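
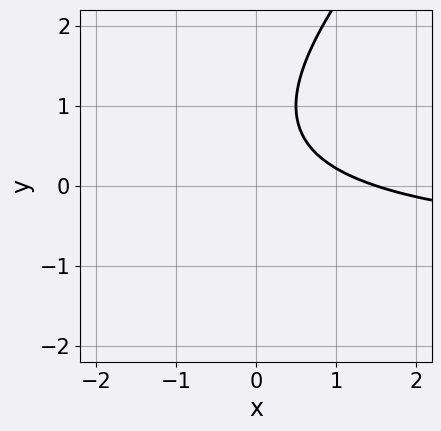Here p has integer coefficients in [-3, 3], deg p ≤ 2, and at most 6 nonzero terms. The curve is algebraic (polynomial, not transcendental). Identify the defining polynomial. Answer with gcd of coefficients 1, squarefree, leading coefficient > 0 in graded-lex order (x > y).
2*x*y - 2*y^2 + 2*x + 3*y - 3

1. deg p = 2. No degree-1 curve has this shape.
2. From the axis intercepts and sections: it misses every integer gridline on the y-axis.
3. The integer polynomial consistent with all of this is the stated p.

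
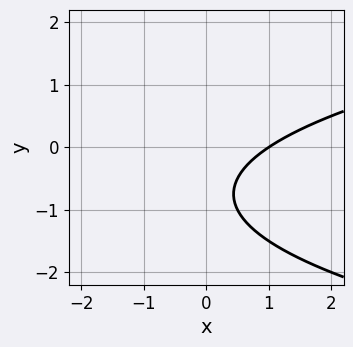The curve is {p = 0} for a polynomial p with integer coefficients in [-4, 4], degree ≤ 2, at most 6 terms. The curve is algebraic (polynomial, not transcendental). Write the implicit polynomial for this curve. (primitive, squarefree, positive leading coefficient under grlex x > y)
2*y^2 - 2*x + 3*y + 2

(a) Degree: the shape is more complex than any degree-1 curve, so deg p = 2.
(b) From the visible intercepts: one x-axis crossing is at x = 1; no y-intercept at any integer in the box.
(c) The integer polynomial consistent with all of this is the stated p.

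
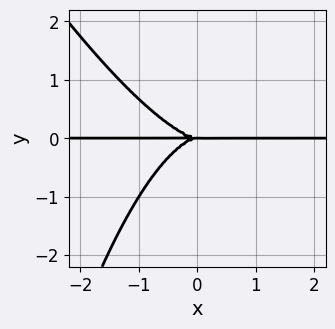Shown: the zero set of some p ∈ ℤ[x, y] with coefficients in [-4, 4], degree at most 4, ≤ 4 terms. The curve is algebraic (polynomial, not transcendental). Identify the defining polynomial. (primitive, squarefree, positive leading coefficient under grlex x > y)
2*x^3*y + x^2*y^2 + 3*y^3

(a) deg p = 4. The shape is more complex than any degree-3 curve.
(b) Observable constraints: it meets the y-axis at y = 0 (among the integer gridlines); the visible x-axis segment lies entirely on the curve.
(c) Assembling these constraints gives the stated polynomial.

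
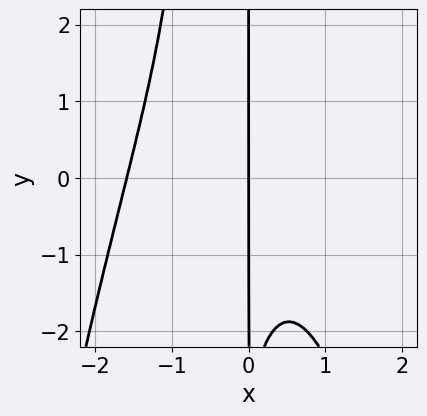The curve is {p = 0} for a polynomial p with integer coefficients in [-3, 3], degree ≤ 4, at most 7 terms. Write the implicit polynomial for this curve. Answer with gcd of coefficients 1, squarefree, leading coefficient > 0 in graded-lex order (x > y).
(a) The degree is 4 — a generic line meets the curve in up to 4 points.
(b) From the visible intercepts: the visible y-axis segment lies entirely on the curve; it meets the x-axis at x = 0 (among the integer gridlines).
(c) Putting this together gives p.

2*x^4 + 2*x^3 + 2*x^2*y + x*y + 3*x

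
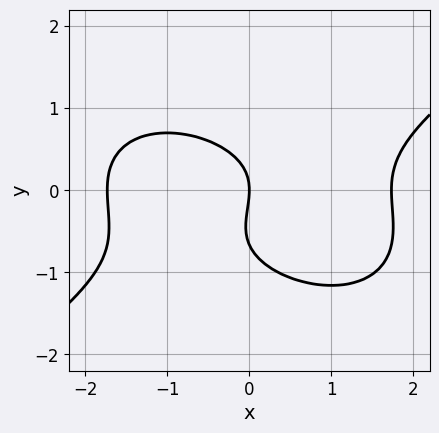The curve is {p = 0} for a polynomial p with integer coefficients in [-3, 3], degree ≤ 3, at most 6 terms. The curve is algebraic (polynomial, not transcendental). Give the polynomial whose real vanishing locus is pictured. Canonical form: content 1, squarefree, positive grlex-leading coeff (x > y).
x^3 - 3*y^3 - 2*y^2 - 3*x

1. The degree is 3 — the shape is more complex than any degree-2 curve.
2. From the visible intercepts: it meets the y-axis at y = 0 (among the integer gridlines); it crosses the x-axis at the gridline x = 0.
3. Together with the visible shape, these determine p as stated.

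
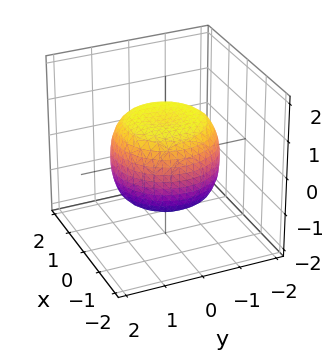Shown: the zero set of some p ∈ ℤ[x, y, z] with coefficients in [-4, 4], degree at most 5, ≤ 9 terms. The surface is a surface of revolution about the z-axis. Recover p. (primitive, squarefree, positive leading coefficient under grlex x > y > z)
2*x^4 + 4*x^2*y^2 + 2*y^4 - 2*x^2 - 2*y^2 + 3*z^2 - 3

(a) deg p = 4. A generic line meets the surface in up to 4 points.
(b) By symmetry, every cross-section ⟂ z is a circle, so x, y appear only via x² + y².
(c) Checking where it meets the axes: a circular section at z = 1 has radius exactly 1; the z-axis gridline crossings are at z ∈ {-1, 1}.
(d) Together with the visible shape, these determine p as stated.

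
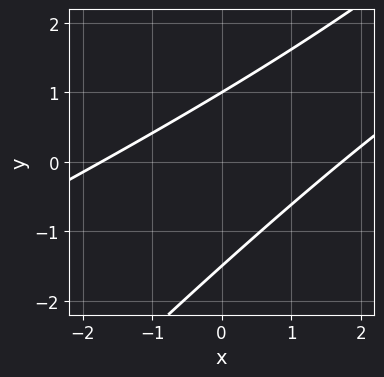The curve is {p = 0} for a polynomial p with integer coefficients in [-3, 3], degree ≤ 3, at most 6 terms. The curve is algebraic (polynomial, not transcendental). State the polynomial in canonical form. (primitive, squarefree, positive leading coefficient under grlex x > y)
x^2 - 3*x*y + 2*y^2 + y - 3

deg p = 2.
Checking where it meets the axes: it crosses the y-axis at the gridline y = 1.
Together with the visible shape, these determine p as stated.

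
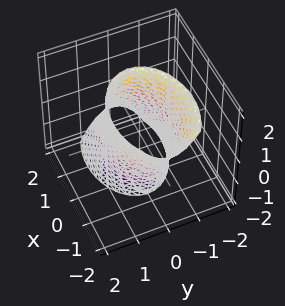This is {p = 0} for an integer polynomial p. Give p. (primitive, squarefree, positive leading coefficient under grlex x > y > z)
x^2 + x*z + 2*y^2 - 2

First, the degree is 2 — the shape is more complex than any degree-1 surface.
Next, checking where it meets the axes: it misses every integer gridline on the z-axis; among the integer gridlines, it crosses the y-axis at y ∈ {-1, 1}.
Finally, matching integer coefficients to the picture gives p.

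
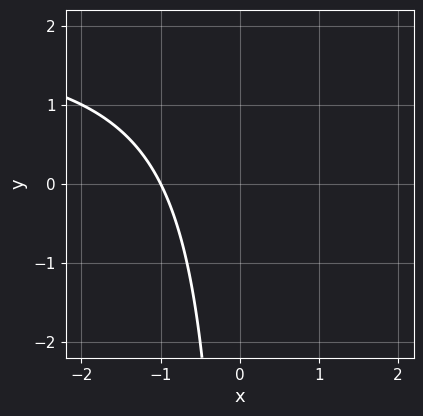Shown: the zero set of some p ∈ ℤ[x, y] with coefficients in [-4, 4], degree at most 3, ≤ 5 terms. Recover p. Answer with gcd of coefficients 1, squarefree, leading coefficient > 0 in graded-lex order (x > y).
x*y - 2*x - 2

(a) The degree is 2 — the shape is more complex than any degree-1 curve.
(b) Reading off the gridlines: it meets the x-axis at x = -1 (among the integer gridlines); the curve avoids every integer y-axis point in the box.
(c) Solving for integer coefficients yields p as stated.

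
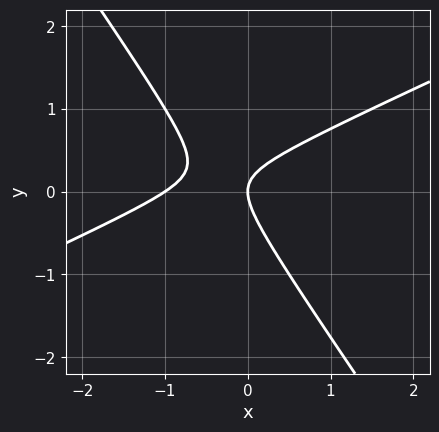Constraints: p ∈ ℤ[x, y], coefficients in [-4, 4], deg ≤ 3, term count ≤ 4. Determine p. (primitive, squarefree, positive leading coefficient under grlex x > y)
First, the degree is 2 — the shape is more complex than any degree-1 curve.
Next, from the visible intercepts: the x-axis gridline crossings are at x ∈ {-1, 0}; it meets the y-axis at y = 0 (among the integer gridlines).
Finally, these observations pin down the coefficients.

2*x^2 - 3*x*y - 3*y^2 + 2*x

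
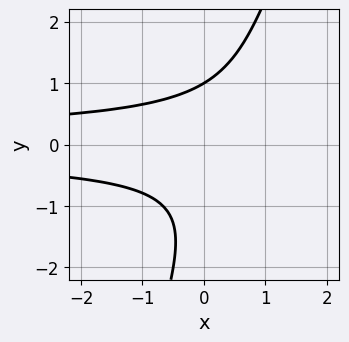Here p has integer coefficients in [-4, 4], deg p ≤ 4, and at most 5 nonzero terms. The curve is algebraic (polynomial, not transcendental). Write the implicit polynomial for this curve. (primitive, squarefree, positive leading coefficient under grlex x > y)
3*x*y^2 - y^3 - y^2 + 2

1. deg p = 3.
2. From the axis intercepts and sections: one y-axis crossing is at y = 1; it misses every integer gridline on the x-axis.
3. Matching integer coefficients to the picture gives p.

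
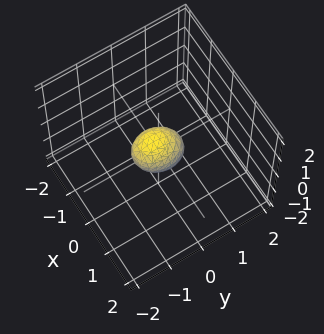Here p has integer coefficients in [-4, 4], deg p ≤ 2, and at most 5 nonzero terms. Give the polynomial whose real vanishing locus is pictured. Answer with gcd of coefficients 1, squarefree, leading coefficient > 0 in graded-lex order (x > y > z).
3*x^2 + 2*y^2 + y*z + 2*z^2 - 1

First, deg p = 2.
Finally, solving for integer coefficients yields p as stated.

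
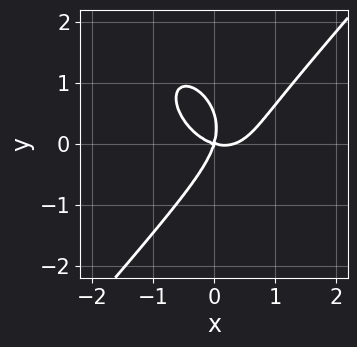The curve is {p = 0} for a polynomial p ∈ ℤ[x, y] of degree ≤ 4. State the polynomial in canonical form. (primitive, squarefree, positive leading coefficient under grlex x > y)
3*x^3 - 2*y^3 - x^2 - 3*x*y + y^2

First, the degree is 3 — a generic line meets the curve in up to 3 points.
Then, checking where it meets the axes: one y-axis crossing is at y = 0; one x-axis crossing is at x = 0.
Finally, fitting integer coefficients to these (and the overall shape) gives p.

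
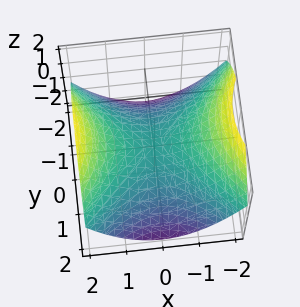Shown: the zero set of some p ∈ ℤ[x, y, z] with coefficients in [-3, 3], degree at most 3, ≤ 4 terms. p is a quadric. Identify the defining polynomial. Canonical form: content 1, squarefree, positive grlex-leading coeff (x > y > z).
x^2 - y^2 - 2*z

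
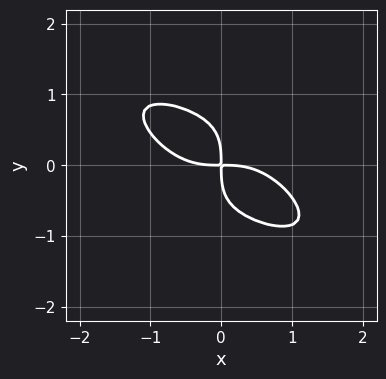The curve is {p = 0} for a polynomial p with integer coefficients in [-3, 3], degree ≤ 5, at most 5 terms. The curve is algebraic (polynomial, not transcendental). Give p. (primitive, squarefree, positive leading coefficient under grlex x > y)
2*x^4 + 2*x^3*y - 2*x*y^3 + 2*y^4 + 3*x*y

The degree is 4 — a generic line meets the curve in up to 4 points.
Putting this together gives p.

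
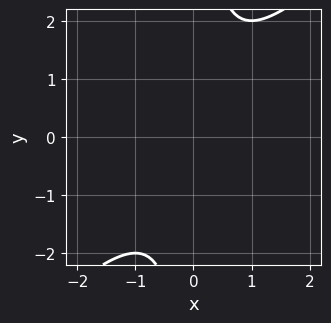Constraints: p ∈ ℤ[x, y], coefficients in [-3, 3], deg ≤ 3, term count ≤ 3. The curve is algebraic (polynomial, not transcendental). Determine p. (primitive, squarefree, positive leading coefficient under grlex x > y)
Degree: no degree-1 curve has this shape, so deg p = 2.
From the visible intercepts: the curve avoids every integer x-axis point in the box; no y-intercept at any integer in the box.
Fitting integer coefficients to these (and the overall shape) gives p.

x^2 - x*y + 1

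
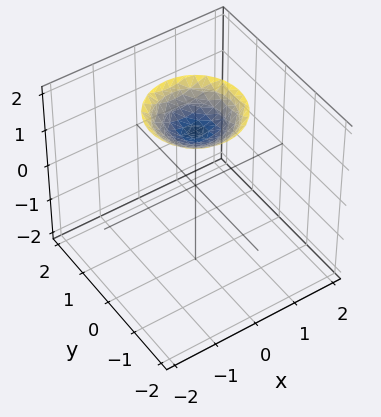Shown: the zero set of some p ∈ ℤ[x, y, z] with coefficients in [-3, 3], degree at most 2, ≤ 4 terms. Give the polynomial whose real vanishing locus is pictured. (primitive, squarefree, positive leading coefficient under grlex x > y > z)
Degree: no degree-1 surface has this shape, so deg p = 2.
Symmetry: the surface is invariant under rotation about z: p = q(x² + y², z).
Checking where it meets the axes: the surface avoids every integer y-axis point in the box; a circular section at z = 2 has radius exactly 1.
The integer polynomial consistent with all of this is the stated p.

x^2 + y^2 - 2*z + 3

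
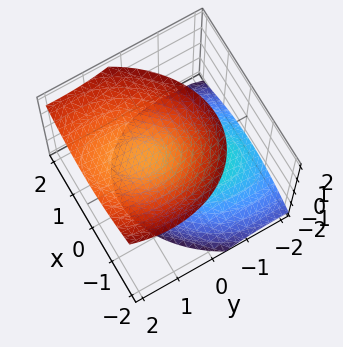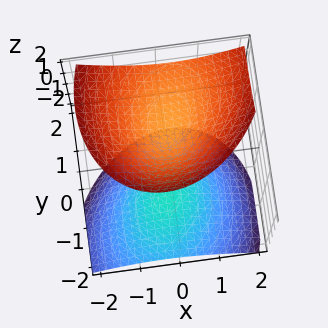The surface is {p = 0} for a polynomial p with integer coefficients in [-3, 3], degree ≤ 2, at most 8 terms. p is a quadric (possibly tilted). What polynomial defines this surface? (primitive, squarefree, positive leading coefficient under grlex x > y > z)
3*x^2 - x*y + 2*y^2 - 3*y*z - 3*z^2 + 3

(a) The picture has 2 separate pieces.
(b) deg p = 2.
(c) From the axis intercepts and sections: no x-intercept at any integer in the box; among the integer gridlines, it crosses the z-axis at z ∈ {-1, 1}; no y-intercept at any integer in the box.
(d) Together with the visible shape, these determine p as stated.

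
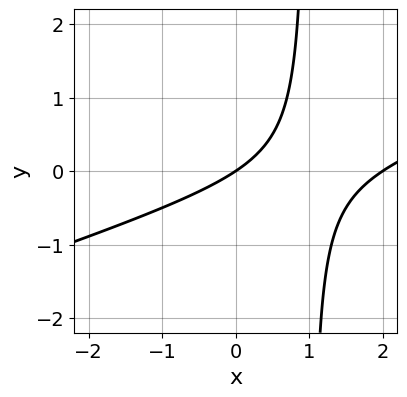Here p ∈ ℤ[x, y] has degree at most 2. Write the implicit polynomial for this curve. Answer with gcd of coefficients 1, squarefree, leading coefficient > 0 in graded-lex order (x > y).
x^2 - 3*x*y - 2*x + 3*y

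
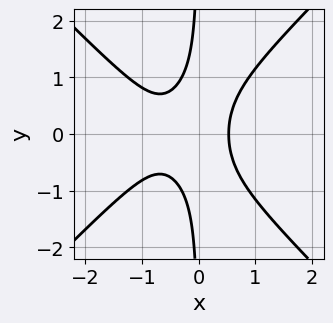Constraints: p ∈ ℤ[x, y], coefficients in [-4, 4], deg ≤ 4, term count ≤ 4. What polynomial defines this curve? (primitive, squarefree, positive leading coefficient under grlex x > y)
3*x^3 - 3*x*y^2 + 2*x^2 - 1

deg p = 3. A generic line meets the curve in up to 3 points.
Symmetries: it's symmetric under y → −y, forcing even powers of y.
Checking where it meets the axes: it misses every integer gridline on the y-axis.
The integer polynomial consistent with all of this is the stated p.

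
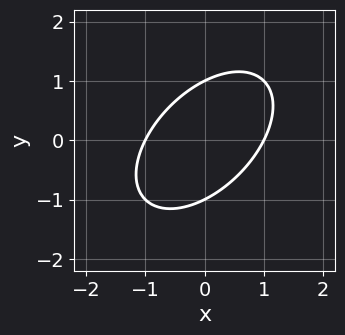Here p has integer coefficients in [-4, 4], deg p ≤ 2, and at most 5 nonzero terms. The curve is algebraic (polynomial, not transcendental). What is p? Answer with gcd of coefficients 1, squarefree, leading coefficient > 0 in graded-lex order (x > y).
(a) deg p = 2. No degree-1 curve has this shape.
(b) Reading off the gridlines: the y-axis gridline crossings are at y ∈ {-1, 1}; among the integer gridlines, it crosses the x-axis at x ∈ {-1, 1}.
(c) Fitting integer coefficients to these (and the overall shape) gives p.

x^2 - x*y + y^2 - 1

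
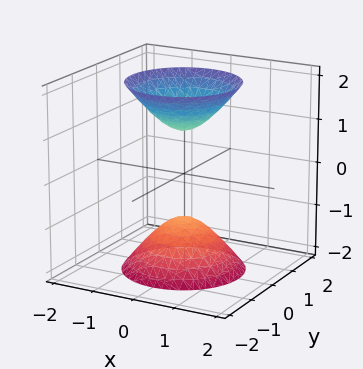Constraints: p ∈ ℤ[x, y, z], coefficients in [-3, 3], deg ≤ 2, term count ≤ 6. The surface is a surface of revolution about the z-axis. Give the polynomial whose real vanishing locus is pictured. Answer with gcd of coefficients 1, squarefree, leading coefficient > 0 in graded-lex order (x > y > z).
2*x^2 + 2*y^2 - z^2 + 1

I count 2 distinct pieces.
The degree is 2 — a generic line meets the surface in up to 2 points.
Symmetries: the surface is invariant under rotation about z: p = q(x² + y², z).
Checking where it meets the axes: the z-axis gridline crossings are at z ∈ {-1, 1}; the surface avoids every integer x-axis point in the box; it misses every integer gridline on the y-axis; a circular section at z = -2 has radius between 1 and 2.
Putting this together gives p.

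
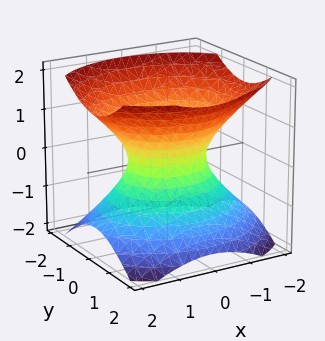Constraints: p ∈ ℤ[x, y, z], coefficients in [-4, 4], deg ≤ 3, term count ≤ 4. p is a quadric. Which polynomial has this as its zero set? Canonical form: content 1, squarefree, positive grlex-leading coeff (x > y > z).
(a) Degree: one connected sheet with a waist; a quadric, so deg p = 2.
(b) Symmetries: mirror symmetry z ↦ −z ⇒ only even powers of z; the y ↦ −y reflection is a symmetry, so y appears only in even powers; mirror symmetry x ↦ −x ⇒ only even powers of x.
(c) Checking where it meets the axes: among the integer gridlines, it crosses the x-axis at x ∈ {-1, 1}; no z-intercept at any integer in the box.
(d) Together with the visible shape, these determine p as stated.

2*x^2 + 3*y^2 - 3*z^2 - 2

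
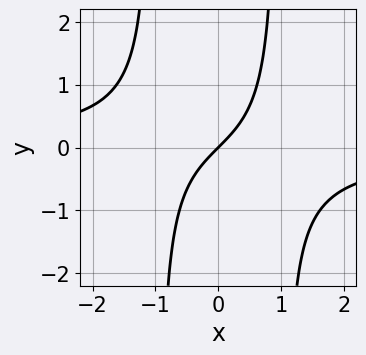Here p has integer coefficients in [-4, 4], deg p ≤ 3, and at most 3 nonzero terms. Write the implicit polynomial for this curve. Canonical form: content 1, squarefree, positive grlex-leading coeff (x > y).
x^2*y + x - y

First, degree: a generic line meets the curve in up to 3 points, so deg p = 3.
Then, observable constraints: one x-axis crossing is at x = 0; one y-axis crossing is at y = 0.
Finally, fitting integer coefficients to these (and the overall shape) gives p.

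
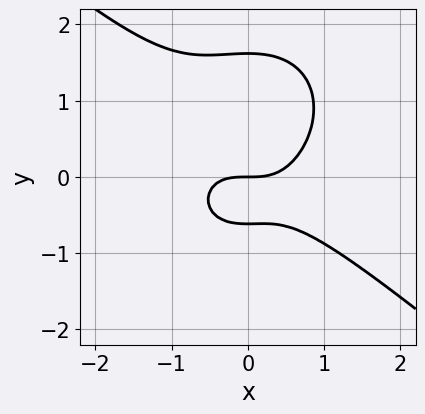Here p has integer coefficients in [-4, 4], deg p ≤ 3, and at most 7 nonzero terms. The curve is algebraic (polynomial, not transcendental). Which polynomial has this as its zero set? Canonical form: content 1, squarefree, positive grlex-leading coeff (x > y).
(a) Degree: the shape is more complex than any degree-2 curve, so deg p = 3.
(b) Reading off the gridlines: one x-axis crossing is at x = 0; one y-axis crossing is at y = 0.
(c) Putting this together gives p.

2*x^3 + x^2*y + 2*y^3 - 2*y^2 - 2*y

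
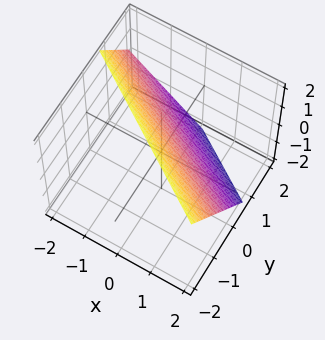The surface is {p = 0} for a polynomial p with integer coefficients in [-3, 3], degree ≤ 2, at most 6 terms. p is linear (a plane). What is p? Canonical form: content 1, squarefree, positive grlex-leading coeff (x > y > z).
First, degree: the surface is flat (a plane), so deg p = 1.
Then, from the visible intercepts: it crosses the x-axis at the gridline x = 1; it meets the z-axis at z = 1 (among the integer gridlines).
Finally, the integer polynomial consistent with all of this is the stated p.

2*x + 3*y + 2*z - 2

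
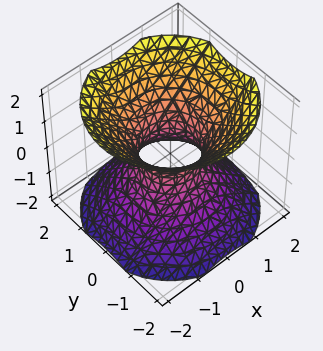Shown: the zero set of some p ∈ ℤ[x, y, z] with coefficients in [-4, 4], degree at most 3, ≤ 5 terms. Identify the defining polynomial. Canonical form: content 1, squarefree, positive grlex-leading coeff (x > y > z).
3*x^2 + 3*y^2 - 3*z^2 - 2

1. Degree: an hourglass — one-sheet hyperboloid; a quadric, so deg p = 2.
2. Symmetries: the z ↦ −z reflection is a symmetry, so z appears only in even powers; the z-axis is an axis of rotation, so x and y enter only as x² + y².
3. From the visible intercepts: it misses every integer gridline on the z-axis; a circular section at z = -1 has radius between 1 and 2.
4. The integer polynomial consistent with all of this is the stated p.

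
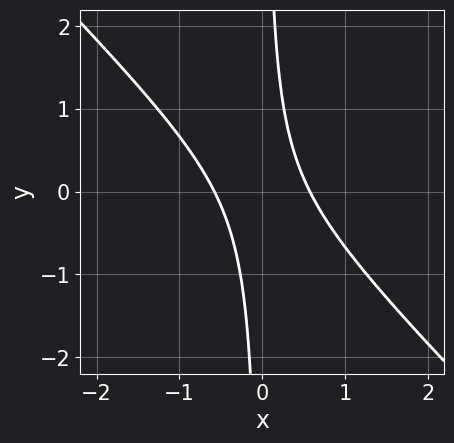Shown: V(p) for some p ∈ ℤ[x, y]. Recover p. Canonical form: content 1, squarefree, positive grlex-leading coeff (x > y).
(a) deg p = 2. A generic line meets the curve in up to 2 points.
(b) Checking where it meets the axes: it misses every integer gridline on the y-axis.
(c) Together with the visible shape, these determine p as stated.

3*x^2 + 3*x*y - 1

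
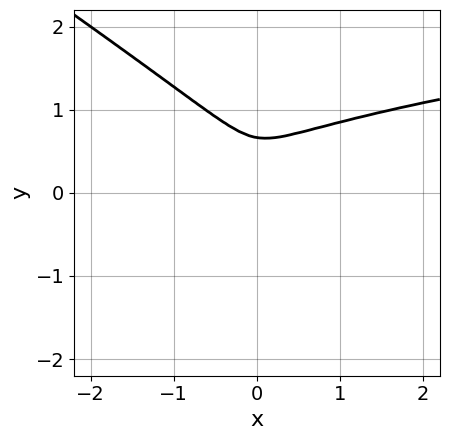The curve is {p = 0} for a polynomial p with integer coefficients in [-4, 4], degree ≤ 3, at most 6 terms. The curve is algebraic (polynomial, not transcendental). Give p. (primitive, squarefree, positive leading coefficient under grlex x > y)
2*x*y^2 + 3*y^3 - x^2 - x*y - 2*y^2

1. deg p = 3. A generic line meets the curve in up to 3 points.
2. Solving for integer coefficients yields p as stated.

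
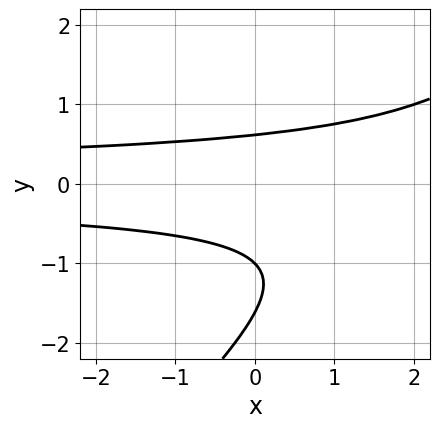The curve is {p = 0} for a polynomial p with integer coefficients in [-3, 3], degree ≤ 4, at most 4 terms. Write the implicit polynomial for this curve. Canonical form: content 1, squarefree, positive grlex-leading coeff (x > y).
1. deg p = 3. The shape is more complex than any degree-2 curve.
2. Against the integer gridlines: one y-axis crossing is at y = -1; it misses every integer gridline on the x-axis.
3. Matching integer coefficients to the picture gives p.

x*y^2 - y^3 - 2*y^2 + 1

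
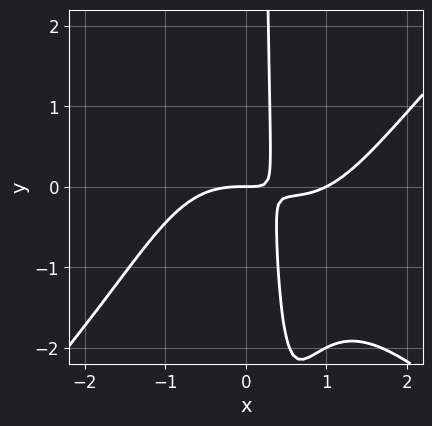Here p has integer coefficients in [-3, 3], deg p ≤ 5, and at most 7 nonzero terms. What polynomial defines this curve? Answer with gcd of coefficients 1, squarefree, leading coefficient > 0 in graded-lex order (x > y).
x^4 - x^2*y^2 - x^3 - 3*x*y + y

(a) The degree is 4 — the shape is more complex than any degree-3 curve.
(b) Observable constraints: the x-axis gridline crossings are at x ∈ {0, 1}; it crosses the y-axis at the gridline y = 0.
(c) The integer polynomial consistent with all of this is the stated p.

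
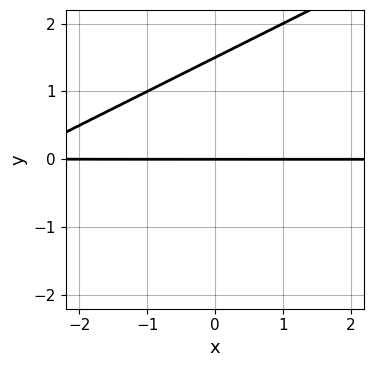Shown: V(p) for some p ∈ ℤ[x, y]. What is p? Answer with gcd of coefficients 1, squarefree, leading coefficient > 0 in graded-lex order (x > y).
1. deg p = 2. A generic line meets the curve in up to 2 points.
2. Observable constraints: every point of the x-axis in the box is on the curve; it meets the y-axis at y = 0 (among the integer gridlines).
3. Putting this together gives p.

x*y - 2*y^2 + 3*y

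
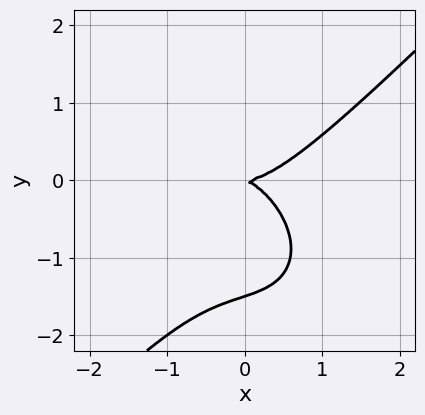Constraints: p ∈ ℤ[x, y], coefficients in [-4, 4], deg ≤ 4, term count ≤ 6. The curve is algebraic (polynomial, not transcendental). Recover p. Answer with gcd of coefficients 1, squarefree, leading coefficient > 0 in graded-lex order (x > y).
(a) The degree is 3 — a generic line meets the curve in up to 3 points.
(b) Checking where it meets the axes: it meets the x-axis at x = 0 (among the integer gridlines); it meets the y-axis at y = 0 (among the integer gridlines).
(c) Assembling these constraints gives the stated polynomial.

2*x^3 - 2*y^3 - x*y - 3*y^2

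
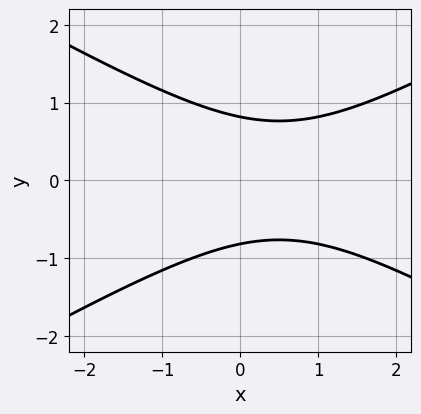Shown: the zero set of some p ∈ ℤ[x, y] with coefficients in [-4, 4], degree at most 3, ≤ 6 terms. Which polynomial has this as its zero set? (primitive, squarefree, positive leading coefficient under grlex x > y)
(a) deg p = 2. No degree-1 curve has this shape.
(b) Symmetries: the y ↦ −y reflection is a symmetry, so y appears only in even powers.
(c) Checking where it meets the axes: no x-intercept at any integer in the box.
(d) Fitting integer coefficients to these (and the overall shape) gives p.

x^2 - 3*y^2 - x + 2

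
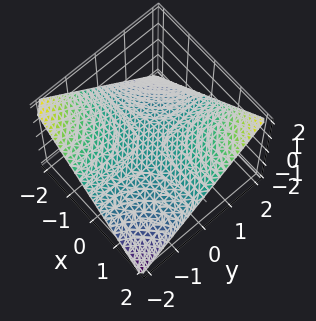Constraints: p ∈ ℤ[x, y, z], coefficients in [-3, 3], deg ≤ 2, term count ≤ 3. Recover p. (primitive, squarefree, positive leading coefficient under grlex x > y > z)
(a) The degree is 2 — a hyperbolic paraboloid; a quadric.
(b) Against the integer gridlines: the visible y-axis segment lies entirely on the surface; the visible x-axis segment lies entirely on the surface.
(c) Solving for integer coefficients yields p as stated.

x*y - 2*z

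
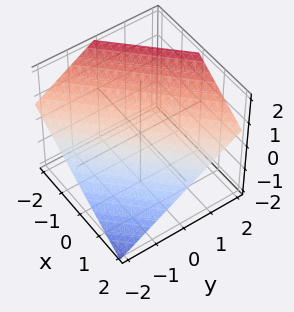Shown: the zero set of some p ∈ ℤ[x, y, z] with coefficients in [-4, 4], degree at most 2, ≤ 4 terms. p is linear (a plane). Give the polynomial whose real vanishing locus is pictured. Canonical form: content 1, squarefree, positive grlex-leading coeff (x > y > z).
First, degree: the surface is flat (a plane), so deg p = 1.
Next, from the visible intercepts: it meets the y-axis at y = -1 (among the integer gridlines); one x-axis crossing is at x = 1.
Finally, together with the visible shape, these determine p as stated.

2*x - 2*y + 3*z - 2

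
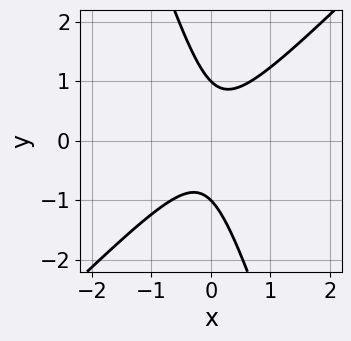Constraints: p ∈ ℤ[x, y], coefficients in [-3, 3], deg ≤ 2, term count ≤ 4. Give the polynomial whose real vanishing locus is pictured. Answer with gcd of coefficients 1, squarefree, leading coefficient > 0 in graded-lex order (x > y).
3*x^2 - 2*x*y - y^2 + 1

deg p = 2.
Reading off the gridlines: the y-axis gridline crossings are at y ∈ {-1, 1}; the curve avoids every integer x-axis point in the box.
Matching integer coefficients to the picture gives p.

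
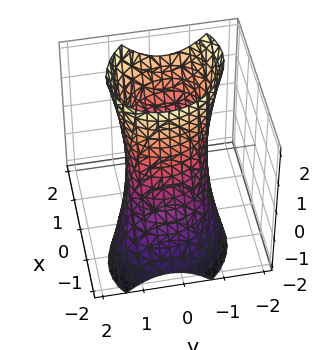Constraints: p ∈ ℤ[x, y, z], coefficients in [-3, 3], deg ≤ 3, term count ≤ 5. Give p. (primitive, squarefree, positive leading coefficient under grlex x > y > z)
First, deg p = 2. No degree-1 surface has this shape.
Next, from the visible intercepts: the x-axis gridline crossings are at x ∈ {-1, 1}; the y-axis gridline crossings are at y ∈ {-1, 1}.
Finally, matching integer coefficients to the picture gives p.

3*x^2 + x*y - 3*x*z + 3*y^2 - 3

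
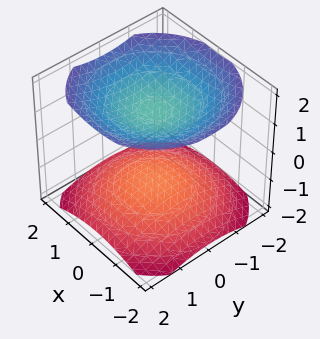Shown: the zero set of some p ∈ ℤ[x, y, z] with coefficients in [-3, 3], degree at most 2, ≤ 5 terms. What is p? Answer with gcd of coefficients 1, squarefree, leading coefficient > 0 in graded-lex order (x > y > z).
x^2 + y^2 - 2*z^2 + 3

I count 2 distinct pieces. They look like related sheets of one shape, so recover p as a whole.
deg p = 2. A generic line meets the surface in up to 2 points.
Symmetries: rotational symmetry about the z-axis ⇒ p depends on x, y only through x² + y².
Against the integer gridlines: it misses every integer gridline on the y-axis; no x-intercept at any integer in the box.
Together with the visible shape, these determine p as stated.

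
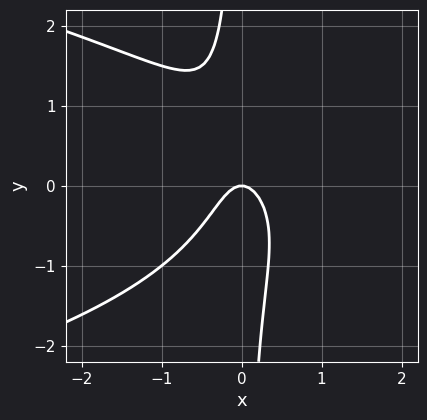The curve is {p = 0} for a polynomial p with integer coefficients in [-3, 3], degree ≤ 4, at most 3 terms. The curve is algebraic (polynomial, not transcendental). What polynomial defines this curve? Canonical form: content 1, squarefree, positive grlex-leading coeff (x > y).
2*x*y^2 + 3*x^2 + y

Degree: no degree-2 curve has this shape, so deg p = 3.
From the visible intercepts: it crosses the x-axis at the gridline x = 0; it crosses the y-axis at the gridline y = 0.
Putting this together gives p.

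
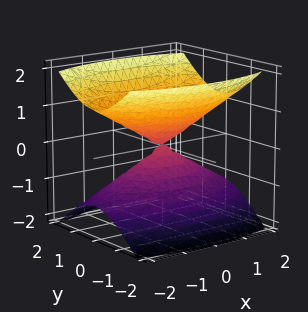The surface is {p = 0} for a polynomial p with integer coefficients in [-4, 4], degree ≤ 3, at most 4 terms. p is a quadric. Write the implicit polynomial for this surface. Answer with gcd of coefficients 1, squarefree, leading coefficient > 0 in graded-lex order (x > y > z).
(a) The picture has 2 separate pieces. Treating them together as one polynomial.
(b) The degree is 2 — two nappes meeting at a single point; a quadric.
(c) Symmetries: mirror symmetry z ↦ −z ⇒ only even powers of z; it's symmetric under x → −x, forcing even powers of x; it's symmetric under y → −y, forcing even powers of y.
(d) From the axis intercepts and sections: it crosses the z-axis at the gridline z = 0; it crosses the x-axis at the gridline x = 0; it crosses the y-axis at the gridline y = 0.
(e) The integer polynomial consistent with all of this is the stated p.

x^2 + 3*y^2 - 3*z^2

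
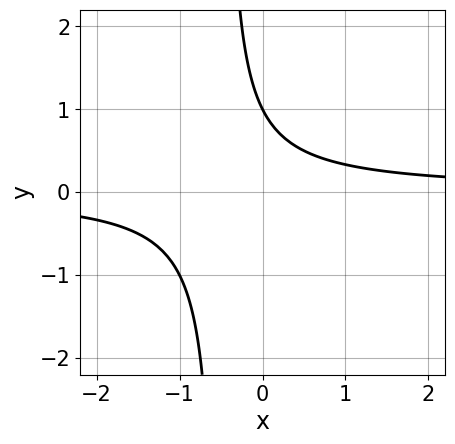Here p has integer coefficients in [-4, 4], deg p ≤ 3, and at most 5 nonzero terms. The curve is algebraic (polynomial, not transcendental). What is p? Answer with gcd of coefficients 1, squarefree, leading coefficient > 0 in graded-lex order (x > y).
2*x*y + y - 1

1. The degree is 2 — the shape is more complex than any degree-1 curve.
2. Against the integer gridlines: it misses every integer gridline on the x-axis; one y-axis crossing is at y = 1.
3. Fitting integer coefficients to these (and the overall shape) gives p.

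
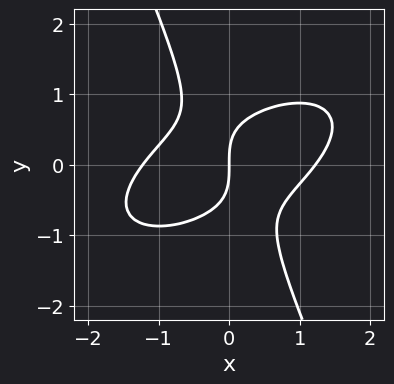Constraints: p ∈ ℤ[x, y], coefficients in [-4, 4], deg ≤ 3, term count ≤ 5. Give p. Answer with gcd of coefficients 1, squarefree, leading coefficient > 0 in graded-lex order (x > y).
1. Degree: the shape is more complex than any degree-2 curve, so deg p = 3.
2. Reading off the gridlines: it crosses the x-axis at the gridline x = 0; one y-axis crossing is at y = 0.
3. Matching integer coefficients to the picture gives p.

2*x^3 - 3*x^2*y + 3*x*y^2 + 2*y^3 - 3*x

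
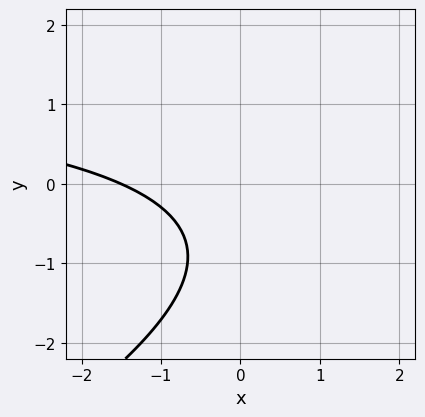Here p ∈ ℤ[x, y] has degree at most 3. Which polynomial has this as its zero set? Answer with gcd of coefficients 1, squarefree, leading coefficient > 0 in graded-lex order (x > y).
x*y - 2*y^2 - 2*x - 3*y - 3

(a) deg p = 2. A generic line meets the curve in up to 2 points.
(b) From the axis intercepts and sections: it misses every integer gridline on the y-axis.
(c) Together with the visible shape, these determine p as stated.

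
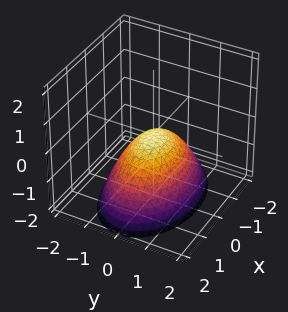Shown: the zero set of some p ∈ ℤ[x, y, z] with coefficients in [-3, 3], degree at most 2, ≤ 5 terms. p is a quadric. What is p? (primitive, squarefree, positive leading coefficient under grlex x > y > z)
(a) The degree is 2 — a single bowl opening along one axis; a quadric.
(b) Symmetries: it's symmetric under y → −y, forcing even powers of y; mirror symmetry x ↦ −x ⇒ only even powers of x.
(c) Checking where it meets the axes: it crosses the x-axis at the gridline x = 0; it meets the y-axis at y = 0 (among the integer gridlines).
(d) Together with the visible shape, these determine p as stated.

x^2 + 2*y^2 + 2*z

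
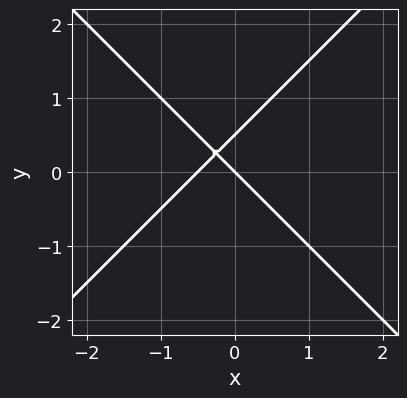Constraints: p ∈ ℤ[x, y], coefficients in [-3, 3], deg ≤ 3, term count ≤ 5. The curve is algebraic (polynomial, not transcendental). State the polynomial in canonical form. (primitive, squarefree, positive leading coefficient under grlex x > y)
2*x^2 - 2*y^2 + x + y

(a) Degree: no degree-1 curve has this shape, so deg p = 2.
(b) From the visible intercepts: it crosses the x-axis at the gridline x = 0; one y-axis crossing is at y = 0.
(c) Putting this together gives p.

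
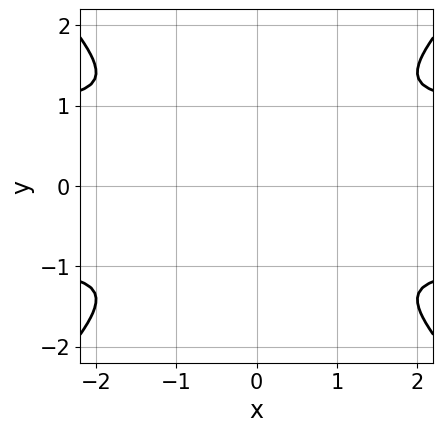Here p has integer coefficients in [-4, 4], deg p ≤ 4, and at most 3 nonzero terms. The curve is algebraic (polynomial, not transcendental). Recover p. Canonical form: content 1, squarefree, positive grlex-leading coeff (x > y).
x^2*y^2 - y^4 - x^2

First, deg p = 4. No degree-3 curve has this shape.
Then, symmetries: mirror symmetry y ↦ −y ⇒ only even powers of y; the x ↦ −x reflection is a symmetry, so x appears only in even powers.
Finally, these observations pin down the coefficients.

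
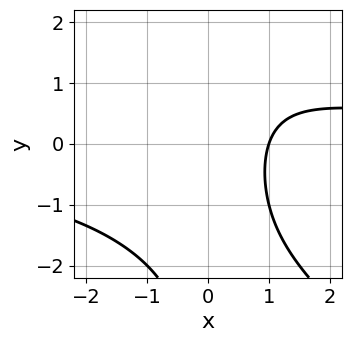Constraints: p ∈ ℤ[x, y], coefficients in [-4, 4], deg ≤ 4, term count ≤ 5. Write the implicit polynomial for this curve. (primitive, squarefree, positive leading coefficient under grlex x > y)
x^2*y + x*y^2 - 3*x + 3

The degree is 3 — no degree-2 curve has this shape.
Against the integer gridlines: it meets the x-axis at x = 1 (among the integer gridlines); it misses every integer gridline on the y-axis.
Matching integer coefficients to the picture gives p.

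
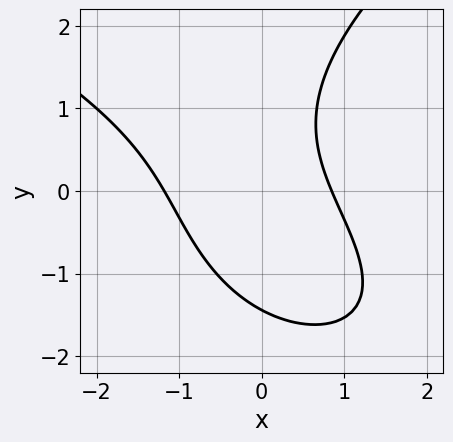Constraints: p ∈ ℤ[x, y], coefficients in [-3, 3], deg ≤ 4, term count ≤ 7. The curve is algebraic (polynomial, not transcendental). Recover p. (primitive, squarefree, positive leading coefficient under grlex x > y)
(a) The degree is 3 — the shape is more complex than any degree-2 curve.
(b) Putting this together gives p.

y^3 - 3*x^2 - 3*x*y - x + 3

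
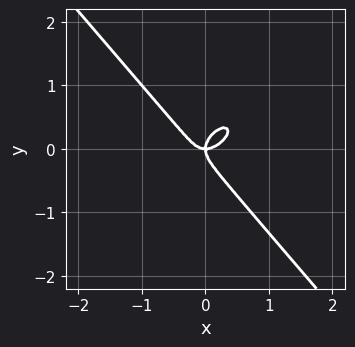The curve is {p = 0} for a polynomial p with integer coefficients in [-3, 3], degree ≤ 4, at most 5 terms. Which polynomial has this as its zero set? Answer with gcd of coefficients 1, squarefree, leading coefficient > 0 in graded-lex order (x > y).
2*x^3 - x^2*y + 2*y^3 - x*y

deg p = 3. The shape is more complex than any degree-2 curve.
Observable constraints: it crosses the y-axis at the gridline y = 0; it crosses the x-axis at the gridline x = 0.
These observations pin down the coefficients.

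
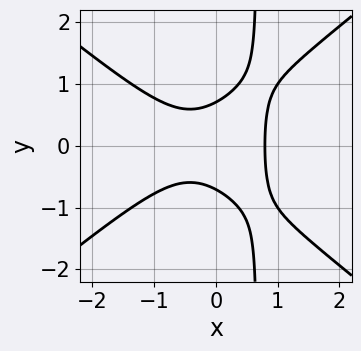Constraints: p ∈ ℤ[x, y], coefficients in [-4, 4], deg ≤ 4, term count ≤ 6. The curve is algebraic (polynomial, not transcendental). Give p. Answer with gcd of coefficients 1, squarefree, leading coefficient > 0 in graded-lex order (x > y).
First, degree: no degree-2 curve has this shape, so deg p = 3.
Then, symmetries: mirror symmetry y ↦ −y ⇒ only even powers of y.
Finally, together with the visible shape, these determine p as stated.

2*x^3 - 3*x*y^2 + 2*y^2 - 1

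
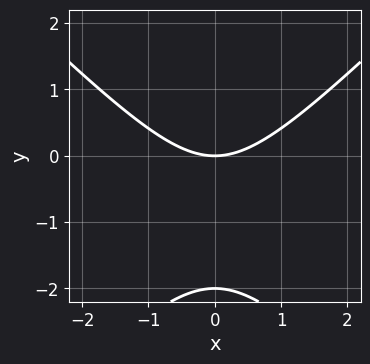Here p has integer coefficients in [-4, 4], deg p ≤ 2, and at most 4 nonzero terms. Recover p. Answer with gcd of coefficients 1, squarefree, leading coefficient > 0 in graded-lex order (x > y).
x^2 - y^2 - 2*y

First, deg p = 2. The shape is more complex than any degree-1 curve.
Then, symmetries: it's symmetric under x → −x, forcing even powers of x.
Then, from the axis intercepts and sections: the y-axis gridline crossings are at y ∈ {-2, 0}; it meets the x-axis at x = 0 (among the integer gridlines).
Finally, assembling these constraints gives the stated polynomial.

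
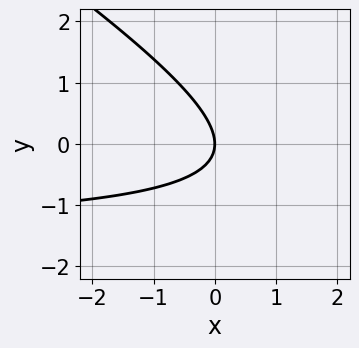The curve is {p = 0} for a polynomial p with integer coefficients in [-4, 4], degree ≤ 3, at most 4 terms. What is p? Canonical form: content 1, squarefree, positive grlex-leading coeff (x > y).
2*x*y + 3*y^2 + 3*x

(a) Degree: a generic line meets the curve in up to 2 points, so deg p = 2.
(b) Checking where it meets the axes: one x-axis crossing is at x = 0; it meets the y-axis at y = 0 (among the integer gridlines).
(c) Assembling these constraints gives the stated polynomial.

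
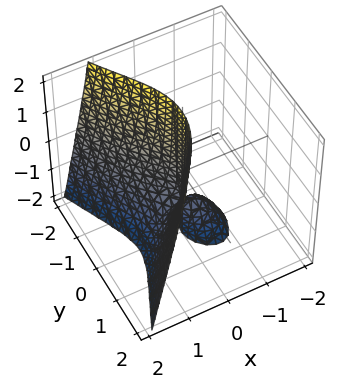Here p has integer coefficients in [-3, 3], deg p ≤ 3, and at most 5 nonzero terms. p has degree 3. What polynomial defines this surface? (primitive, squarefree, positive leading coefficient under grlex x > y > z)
There are 2 components.
The degree is 3 — no degree-2 surface has this shape.
Reading off the gridlines: one x-axis crossing is at x = 0; every point of the z-axis in the box is on the surface; it crosses the y-axis at the gridline y = 0.
Assembling these constraints gives the stated polynomial.

x^3 + x*z - y^2 + x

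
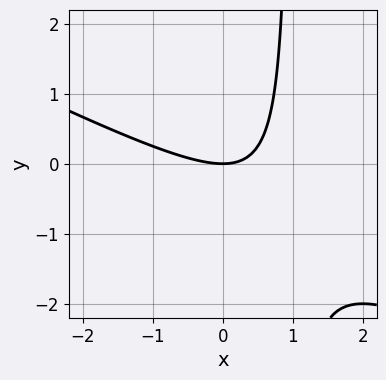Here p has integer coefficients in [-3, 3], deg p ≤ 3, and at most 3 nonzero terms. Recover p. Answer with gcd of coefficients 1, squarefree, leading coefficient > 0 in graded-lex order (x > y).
x^2 + 2*x*y - 2*y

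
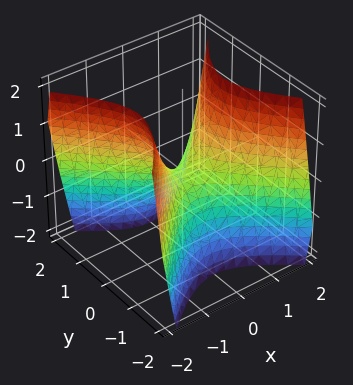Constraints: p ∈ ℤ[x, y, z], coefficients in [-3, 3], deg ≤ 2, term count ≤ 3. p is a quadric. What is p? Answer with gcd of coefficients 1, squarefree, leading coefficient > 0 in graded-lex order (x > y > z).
3*x^2 - 3*y^2 - 2*z

First, degree: a saddle surface; a quadric, so deg p = 2.
Then, symmetries: it's symmetric under x → −x, forcing even powers of x; the y ↦ −y reflection is a symmetry, so y appears only in even powers.
Then, from the visible intercepts: it meets the z-axis at z = 0 (among the integer gridlines); it crosses the x-axis at the gridline x = 0; it crosses the y-axis at the gridline y = 0.
Finally, the integer polynomial consistent with all of this is the stated p.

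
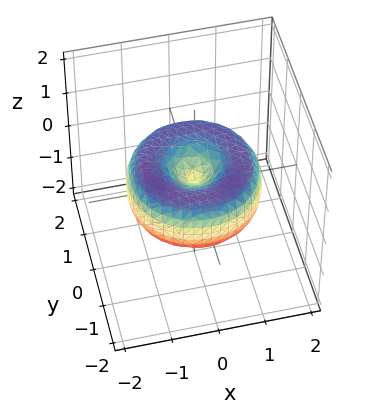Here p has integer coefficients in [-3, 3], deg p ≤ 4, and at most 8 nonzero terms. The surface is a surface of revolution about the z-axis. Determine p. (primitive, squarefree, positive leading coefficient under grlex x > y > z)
The degree is 4 — a generic line meets the surface in up to 4 points.
Symmetries: every cross-section ⟂ z is a circle, so x, y appear only via x² + y².
Observable constraints: a circular section at z = 0 has radius between 1 and 2; it meets the x-axis at x = 0 (among the integer gridlines); one z-axis crossing is at z = 0; one y-axis crossing is at y = 0.
Matching integer coefficients to the picture gives p.

x^4 + 2*x^2*y^2 + y^4 - 2*x^2 - 2*y^2 + 2*z^2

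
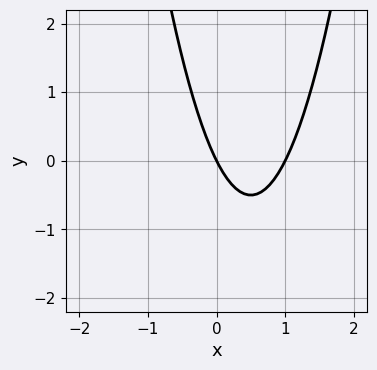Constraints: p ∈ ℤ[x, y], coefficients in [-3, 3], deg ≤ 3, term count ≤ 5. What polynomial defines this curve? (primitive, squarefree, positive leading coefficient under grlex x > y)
2*x^2 - 2*x - y

(a) deg p = 2.
(b) Reading off the gridlines: it crosses the y-axis at the gridline y = 0; the x-axis gridline crossings are at x ∈ {0, 1}.
(c) Together with the visible shape, these determine p as stated.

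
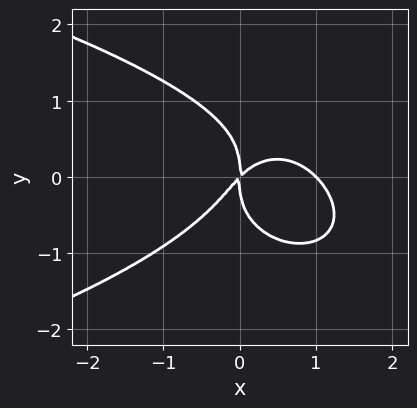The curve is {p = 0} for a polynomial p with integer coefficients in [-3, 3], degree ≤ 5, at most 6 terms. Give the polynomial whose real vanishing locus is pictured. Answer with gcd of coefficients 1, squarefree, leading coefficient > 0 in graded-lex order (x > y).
x^2*y^2 + 2*y^4 + 2*x^3 - 2*x^2 + 2*x*y

First, deg p = 4. The shape is more complex than any degree-3 curve.
Then, from the axis intercepts and sections: it crosses the y-axis at the gridline y = 0; among the integer gridlines, it crosses the x-axis at x ∈ {0, 1}.
Finally, the integer polynomial consistent with all of this is the stated p.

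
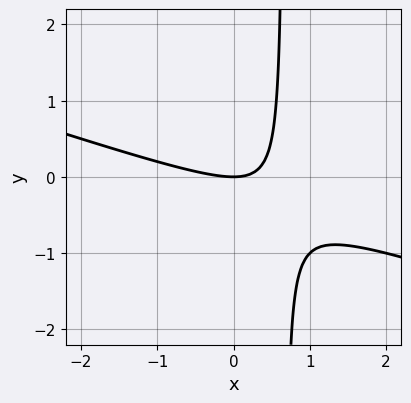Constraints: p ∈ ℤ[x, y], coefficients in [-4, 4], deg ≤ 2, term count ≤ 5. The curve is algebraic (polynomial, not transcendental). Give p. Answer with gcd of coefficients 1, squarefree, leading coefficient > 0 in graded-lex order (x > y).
1. The degree is 2 — the shape is more complex than any degree-1 curve.
2. Reading off the gridlines: it meets the x-axis at x = 0 (among the integer gridlines); it meets the y-axis at y = 0 (among the integer gridlines).
3. These observations pin down the coefficients.

x^2 + 3*x*y - 2*y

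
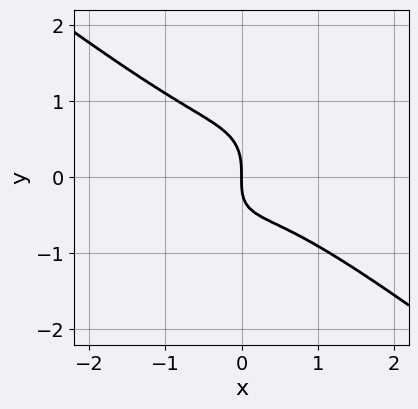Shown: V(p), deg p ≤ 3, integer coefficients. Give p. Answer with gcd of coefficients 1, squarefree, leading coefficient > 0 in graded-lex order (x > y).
2*x^3 - 2*x*y^2 + 2*y^3 + x*y + 2*x

deg p = 3.
From the visible intercepts: it crosses the y-axis at the gridline y = 0; it meets the x-axis at x = 0 (among the integer gridlines).
Together with the visible shape, these determine p as stated.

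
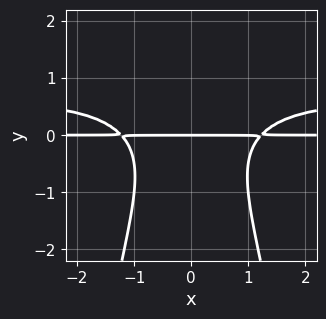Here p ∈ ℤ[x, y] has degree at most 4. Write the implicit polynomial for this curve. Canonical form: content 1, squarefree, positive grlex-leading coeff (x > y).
3*x^2*y^2 - 2*x^2*y + 2*y^3 + 3*y

1. deg p = 4. No degree-3 curve has this shape.
2. Symmetries: mirror symmetry x ↦ −x ⇒ only even powers of x.
3. Observable constraints: every point of the x-axis in the box is on the curve; it crosses the y-axis at the gridline y = 0.
4. The integer polynomial consistent with all of this is the stated p.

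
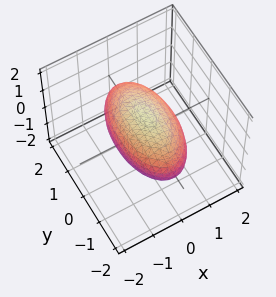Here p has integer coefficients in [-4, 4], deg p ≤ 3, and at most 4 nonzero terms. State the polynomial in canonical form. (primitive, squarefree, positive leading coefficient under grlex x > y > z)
(a) Degree: a closed, bounded, convex surface; a quadric, so deg p = 2.
(b) Symmetries: mirror symmetry x ↦ −x ⇒ only even powers of x; mirror symmetry y ↦ −y ⇒ only even powers of y; it's symmetric under z → −z, forcing even powers of z.
(c) Against the integer gridlines: among the integer gridlines, it crosses the z-axis at z ∈ {-1, 1}; among the integer gridlines, it crosses the x-axis at x ∈ {-1, 1}.
(d) Assembling these constraints gives the stated polynomial.

3*x^2 + y^2 + 3*z^2 - 3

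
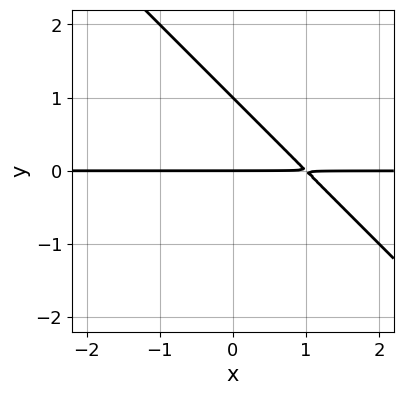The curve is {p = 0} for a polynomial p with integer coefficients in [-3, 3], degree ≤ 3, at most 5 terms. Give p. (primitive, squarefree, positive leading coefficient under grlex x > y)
First, the degree is 2 — a generic line meets the curve in up to 2 points.
Then, against the integer gridlines: the y-axis gridline crossings are at y ∈ {0, 1}; the visible x-axis segment lies entirely on the curve.
Finally, putting this together gives p.

x*y + y^2 - y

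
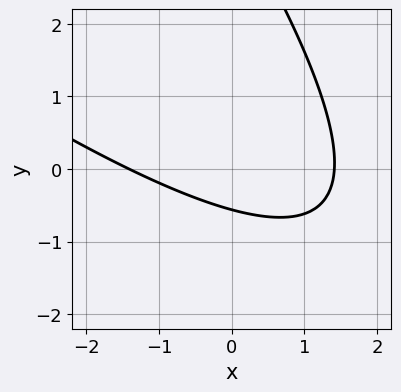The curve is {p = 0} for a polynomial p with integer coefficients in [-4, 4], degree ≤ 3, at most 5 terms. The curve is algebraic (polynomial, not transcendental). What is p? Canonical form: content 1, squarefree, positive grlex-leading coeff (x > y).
x^2 + 2*x*y + y^2 - 3*y - 2

1. The degree is 2 — the shape is more complex than any degree-1 curve.
2. Solving for integer coefficients yields p as stated.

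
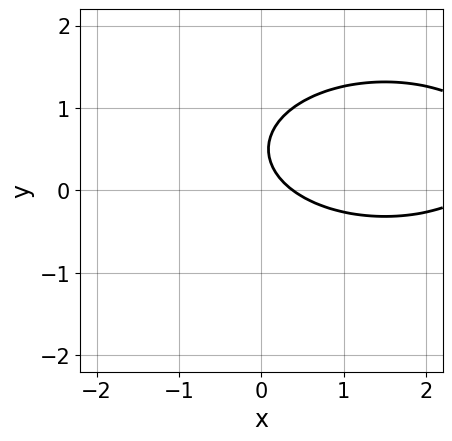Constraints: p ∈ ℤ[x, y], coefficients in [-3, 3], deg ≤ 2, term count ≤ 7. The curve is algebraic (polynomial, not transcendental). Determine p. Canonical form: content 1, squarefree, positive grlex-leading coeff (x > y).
Degree: a generic line meets the curve in up to 2 points, so deg p = 2.
Observable constraints: no y-intercept at any integer in the box.
Putting this together gives p.

x^2 + 3*y^2 - 3*x - 3*y + 1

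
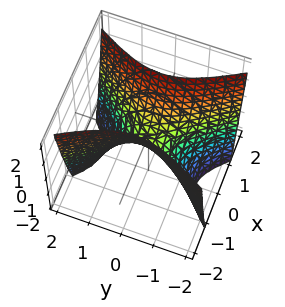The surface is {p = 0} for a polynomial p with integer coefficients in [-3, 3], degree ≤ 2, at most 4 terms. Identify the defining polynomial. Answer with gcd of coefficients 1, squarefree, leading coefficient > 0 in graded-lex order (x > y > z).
2*x^2 - y^2 - z

deg p = 2. A hyperbolic paraboloid; a quadric.
Symmetries: mirror symmetry y ↦ −y ⇒ only even powers of y; mirror symmetry x ↦ −x ⇒ only even powers of x.
From the axis intercepts and sections: it meets the z-axis at z = 0 (among the integer gridlines); it crosses the y-axis at the gridline y = 0.
Solving for integer coefficients yields p as stated.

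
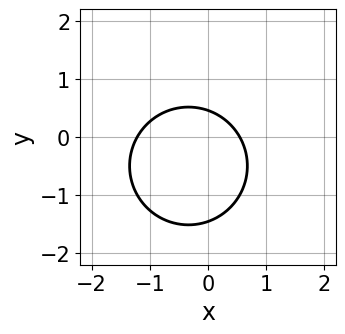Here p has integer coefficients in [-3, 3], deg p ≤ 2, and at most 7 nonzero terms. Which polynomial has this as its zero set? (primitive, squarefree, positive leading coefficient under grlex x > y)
1. deg p = 2.
2. Putting this together gives p.

3*x^2 + 3*y^2 + 2*x + 3*y - 2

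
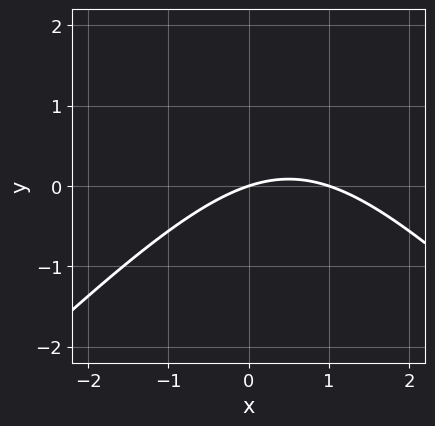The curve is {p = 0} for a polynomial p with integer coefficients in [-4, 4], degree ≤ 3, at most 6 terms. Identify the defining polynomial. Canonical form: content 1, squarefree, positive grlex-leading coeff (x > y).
x^2 - y^2 - x + 3*y

First, degree: no degree-1 curve has this shape, so deg p = 2.
Then, from the visible intercepts: it crosses the y-axis at the gridline y = 0; among the integer gridlines, it crosses the x-axis at x ∈ {0, 1}.
Finally, putting this together gives p.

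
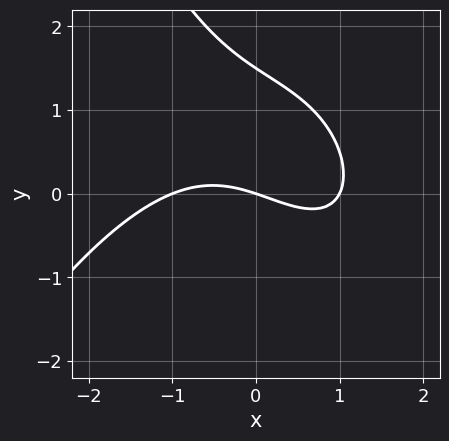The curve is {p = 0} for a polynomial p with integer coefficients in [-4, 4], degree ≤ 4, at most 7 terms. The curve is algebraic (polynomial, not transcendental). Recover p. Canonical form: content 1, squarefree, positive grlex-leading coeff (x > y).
x^3 + 2*x*y + 2*y^2 - x - 3*y

First, the degree is 3 — a generic line meets the curve in up to 3 points.
Next, reading off the gridlines: the x-axis gridline crossings are at x ∈ {-1, 0, 1}; one y-axis crossing is at y = 0.
Finally, matching integer coefficients to the picture gives p.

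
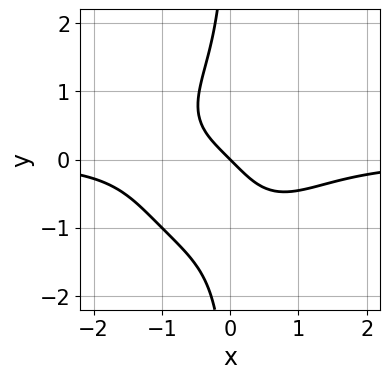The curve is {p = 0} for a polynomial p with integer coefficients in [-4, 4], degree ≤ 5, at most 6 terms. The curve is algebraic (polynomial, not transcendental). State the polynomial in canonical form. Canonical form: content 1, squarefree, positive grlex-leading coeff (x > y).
x^3*y + x*y^3 + x + y

(a) The degree is 4 — the shape is more complex than any degree-3 curve.
(b) From the visible intercepts: it crosses the y-axis at the gridline y = 0; it meets the x-axis at x = 0 (among the integer gridlines).
(c) The integer polynomial consistent with all of this is the stated p.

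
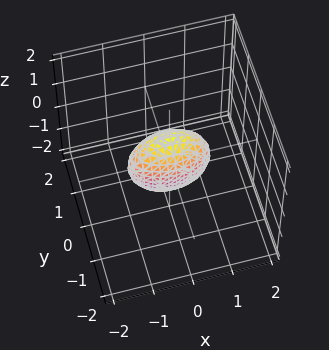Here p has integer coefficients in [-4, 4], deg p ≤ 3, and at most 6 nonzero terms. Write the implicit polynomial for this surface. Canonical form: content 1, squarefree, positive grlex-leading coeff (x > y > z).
1. The degree is 2 — bounded and convex; a quadric.
2. Symmetries: it's symmetric under y → −y, forcing even powers of y; the z ↦ −z reflection is a symmetry, so z appears only in even powers; it's symmetric under x → −x, forcing even powers of x.
3. From the visible intercepts: the z-axis gridline crossings are at z ∈ {-1, 1}; among the integer gridlines, it crosses the x-axis at x ∈ {-1, 1}.
4. These observations pin down the coefficients.

x^2 + 3*y^2 + z^2 - 1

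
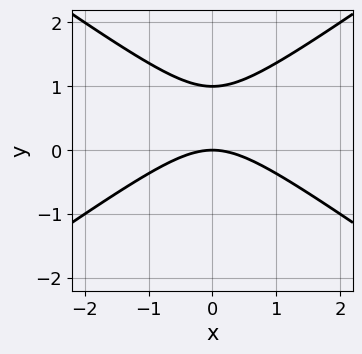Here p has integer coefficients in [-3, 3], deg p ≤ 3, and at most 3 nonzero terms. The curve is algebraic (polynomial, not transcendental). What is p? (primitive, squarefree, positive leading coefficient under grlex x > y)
x^2 - 2*y^2 + 2*y

(a) The degree is 2 — a generic line meets the curve in up to 2 points.
(b) Symmetries: it's symmetric under x → −x, forcing even powers of x.
(c) From the axis intercepts and sections: the y-axis gridline crossings are at y ∈ {0, 1}; it meets the x-axis at x = 0 (among the integer gridlines).
(d) The integer polynomial consistent with all of this is the stated p.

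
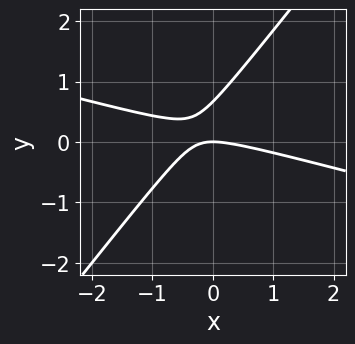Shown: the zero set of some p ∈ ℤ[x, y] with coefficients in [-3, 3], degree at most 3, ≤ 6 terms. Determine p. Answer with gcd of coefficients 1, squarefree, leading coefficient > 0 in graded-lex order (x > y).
First, the degree is 2 — a generic line meets the curve in up to 2 points.
Then, observable constraints: it meets the x-axis at x = 0 (among the integer gridlines); it meets the y-axis at y = 0 (among the integer gridlines).
Finally, solving for integer coefficients yields p as stated.

x^2 + 3*x*y - 3*y^2 + 2*y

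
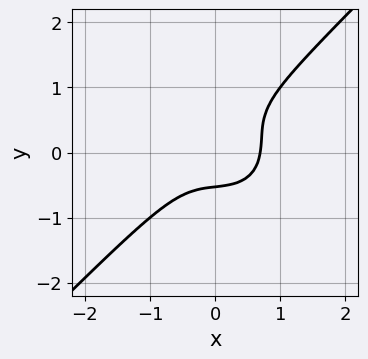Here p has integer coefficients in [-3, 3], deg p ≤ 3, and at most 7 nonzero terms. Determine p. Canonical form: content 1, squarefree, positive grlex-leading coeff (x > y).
3*x^3 - 3*y^3 - x*y + 2*y^2 - 1

deg p = 3.
Solving for integer coefficients yields p as stated.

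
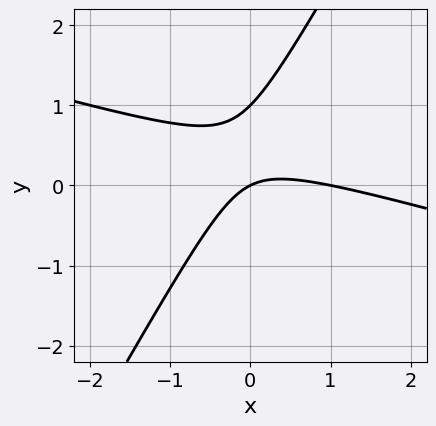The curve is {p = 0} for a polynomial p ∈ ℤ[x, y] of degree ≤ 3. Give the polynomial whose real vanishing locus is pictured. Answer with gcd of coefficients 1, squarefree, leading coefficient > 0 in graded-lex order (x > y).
(a) The degree is 2 — a generic line meets the curve in up to 2 points.
(b) Against the integer gridlines: the x-axis gridline crossings are at x ∈ {0, 1}; among the integer gridlines, it crosses the y-axis at y ∈ {0, 1}.
(c) Putting this together gives p.

x^2 + 3*x*y - 2*y^2 - x + 2*y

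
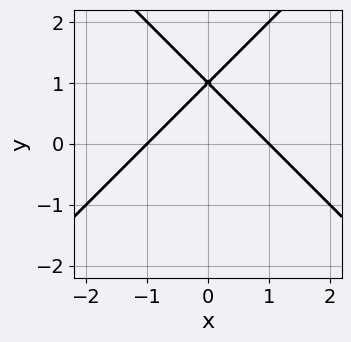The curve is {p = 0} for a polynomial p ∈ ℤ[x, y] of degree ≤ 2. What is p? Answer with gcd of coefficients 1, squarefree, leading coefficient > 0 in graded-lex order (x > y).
(a) Degree: the shape is more complex than any degree-1 curve, so deg p = 2.
(b) Symmetries: mirror symmetry x ↦ −x ⇒ only even powers of x.
(c) Against the integer gridlines: it meets the y-axis at y = 1 (among the integer gridlines); among the integer gridlines, it crosses the x-axis at x ∈ {-1, 1}.
(d) Assembling these constraints gives the stated polynomial.

x^2 - y^2 + 2*y - 1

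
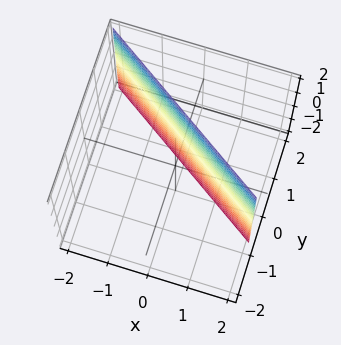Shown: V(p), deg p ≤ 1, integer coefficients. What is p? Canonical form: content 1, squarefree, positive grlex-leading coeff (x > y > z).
2*x + 3*y - 2

First, degree: the surface is flat (a plane), so deg p = 1.
Next, reading off the gridlines: it meets the x-axis at x = 1 (among the integer gridlines); the surface avoids every integer z-axis point in the box.
Finally, fitting integer coefficients to these (and the overall shape) gives p.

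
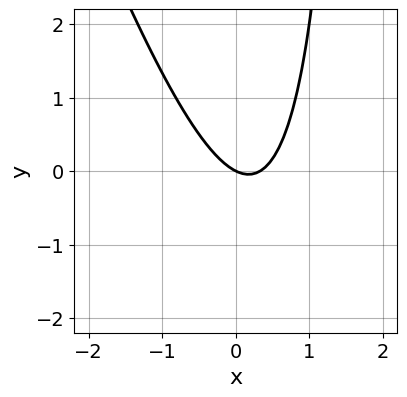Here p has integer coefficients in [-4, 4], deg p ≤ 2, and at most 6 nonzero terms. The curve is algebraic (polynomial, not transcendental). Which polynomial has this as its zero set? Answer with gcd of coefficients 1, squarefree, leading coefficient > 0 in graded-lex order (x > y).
3*x^2 + x*y - x - 2*y

The degree is 2 — a generic line meets the curve in up to 2 points.
From the axis intercepts and sections: it meets the x-axis at x = 0 (among the integer gridlines); it meets the y-axis at y = 0 (among the integer gridlines).
Together with the visible shape, these determine p as stated.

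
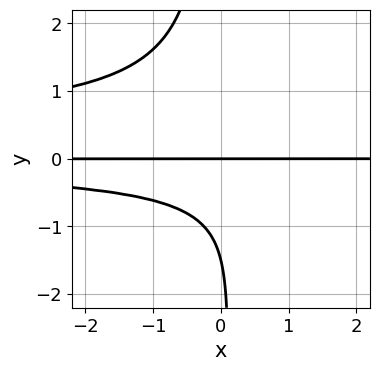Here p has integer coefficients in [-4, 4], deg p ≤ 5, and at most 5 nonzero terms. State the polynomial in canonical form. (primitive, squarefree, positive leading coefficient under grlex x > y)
1. The degree is 4 — the shape is more complex than any degree-3 curve.
2. Reading off the gridlines: it crosses the y-axis at the gridline y = 0; every point of the x-axis in the box is on the curve.
3. Assembling these constraints gives the stated polynomial.

3*x*y^3 - x*y^2 + 2*y^2 + 3*y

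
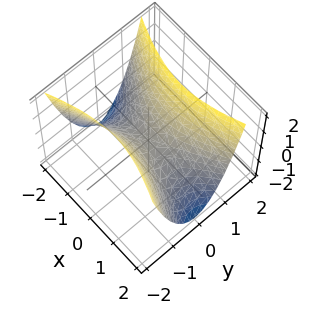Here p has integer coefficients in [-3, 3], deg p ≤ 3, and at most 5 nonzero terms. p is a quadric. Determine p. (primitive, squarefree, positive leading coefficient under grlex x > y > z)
x^2 - 3*y^2 + 2*z

Degree: a saddle surface; a quadric, so deg p = 2.
Symmetries: mirror symmetry y ↦ −y ⇒ only even powers of y; mirror symmetry x ↦ −x ⇒ only even powers of x.
Observable constraints: one y-axis crossing is at y = 0; it meets the z-axis at z = 0 (among the integer gridlines); it crosses the x-axis at the gridline x = 0.
Solving for integer coefficients yields p as stated.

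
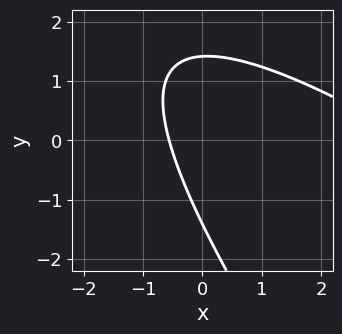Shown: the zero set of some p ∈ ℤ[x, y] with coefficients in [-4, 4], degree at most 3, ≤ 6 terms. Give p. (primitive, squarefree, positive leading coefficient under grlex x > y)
x^2 + 2*x*y + y^2 - 3*x - 2

(a) deg p = 2.
(b) Matching integer coefficients to the picture gives p.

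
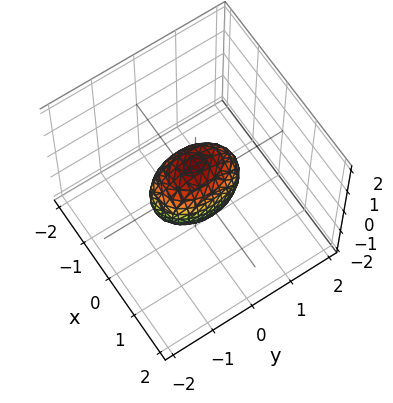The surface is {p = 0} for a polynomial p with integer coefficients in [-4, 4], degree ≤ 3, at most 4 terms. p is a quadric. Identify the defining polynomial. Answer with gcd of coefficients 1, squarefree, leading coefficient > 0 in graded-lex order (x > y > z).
2*x^2 + y^2 + z^2 - 1

1. The degree is 2 — bounded and convex; a quadric.
2. Symmetries: mirror symmetry z ↦ −z ⇒ only even powers of z; it's symmetric under y → −y, forcing even powers of y; it's symmetric under x → −x, forcing even powers of x.
3. Against the integer gridlines: among the integer gridlines, it crosses the z-axis at z ∈ {-1, 1}; among the integer gridlines, it crosses the y-axis at y ∈ {-1, 1}.
4. Assembling these constraints gives the stated polynomial.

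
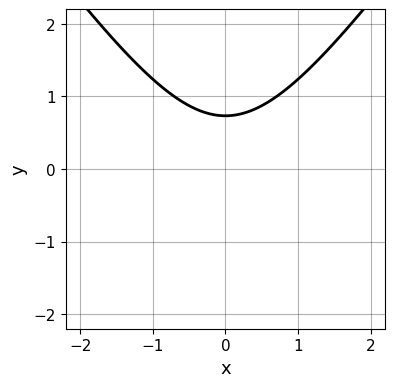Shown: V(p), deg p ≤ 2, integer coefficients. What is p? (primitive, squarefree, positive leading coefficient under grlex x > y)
First, the degree is 2 — the shape is more complex than any degree-1 curve.
Then, symmetries: mirror symmetry x ↦ −x ⇒ only even powers of x.
Then, checking where it meets the axes: the curve avoids every integer x-axis point in the box.
Finally, these observations pin down the coefficients.

2*x^2 - y^2 - 2*y + 2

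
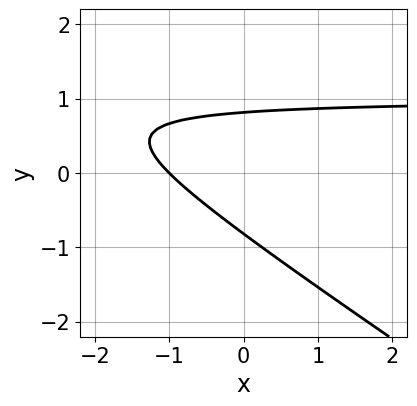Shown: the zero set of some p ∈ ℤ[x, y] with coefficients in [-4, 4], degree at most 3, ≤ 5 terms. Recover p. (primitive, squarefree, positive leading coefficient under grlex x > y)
2*x*y + 3*y^2 - 2*x - 2

1. deg p = 2. The shape is more complex than any degree-1 curve.
2. Reading off the gridlines: one x-axis crossing is at x = -1.
3. Together with the visible shape, these determine p as stated.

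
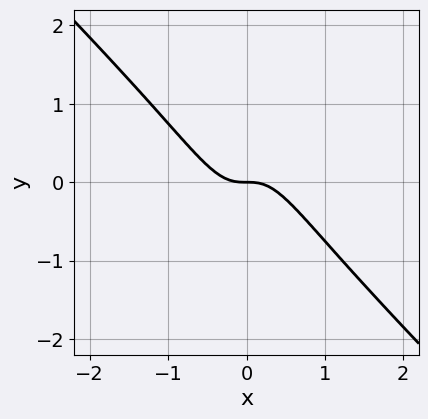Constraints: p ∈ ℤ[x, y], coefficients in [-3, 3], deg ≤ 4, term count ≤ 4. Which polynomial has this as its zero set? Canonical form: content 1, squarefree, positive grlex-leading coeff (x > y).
3*x^3 + 3*x^2*y + y

1. deg p = 3. A generic line meets the curve in up to 3 points.
2. Reading off the gridlines: it crosses the x-axis at the gridline x = 0; one y-axis crossing is at y = 0.
3. Together with the visible shape, these determine p as stated.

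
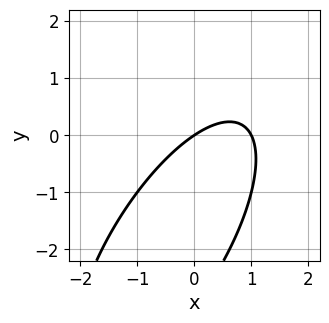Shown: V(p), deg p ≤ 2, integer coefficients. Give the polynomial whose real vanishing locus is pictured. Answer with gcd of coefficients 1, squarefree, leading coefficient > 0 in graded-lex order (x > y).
2*x^2 - 2*x*y + y^2 - 2*x + 3*y

(a) Degree: the shape is more complex than any degree-1 curve, so deg p = 2.
(b) Observable constraints: among the integer gridlines, it crosses the x-axis at x ∈ {0, 1}; one y-axis crossing is at y = 0.
(c) Matching integer coefficients to the picture gives p.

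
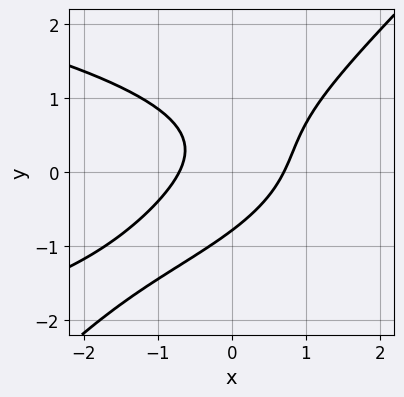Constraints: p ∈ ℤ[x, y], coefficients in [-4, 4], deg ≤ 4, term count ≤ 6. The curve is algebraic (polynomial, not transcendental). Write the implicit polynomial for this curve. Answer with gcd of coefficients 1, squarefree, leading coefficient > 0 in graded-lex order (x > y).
2*x*y^2 - 2*y^3 + 2*x^2 - 2*x*y - 1

The degree is 3 — the shape is more complex than any degree-2 curve.
The integer polynomial consistent with all of this is the stated p.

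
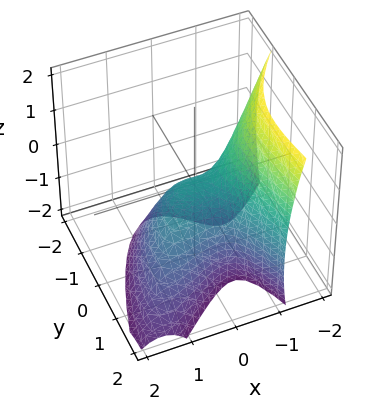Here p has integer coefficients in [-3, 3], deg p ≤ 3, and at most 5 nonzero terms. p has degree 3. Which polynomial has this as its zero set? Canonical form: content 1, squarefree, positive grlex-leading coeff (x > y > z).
1. Degree: a generic line meets the surface in up to 3 points, so deg p = 3.
2. From the visible intercepts: it crosses the y-axis at the gridline y = 0; one x-axis crossing is at x = 0.
3. The integer polynomial consistent with all of this is the stated p.

3*x^3 - 3*x^2*y - x*z^2 + 3*y^2 + 2*z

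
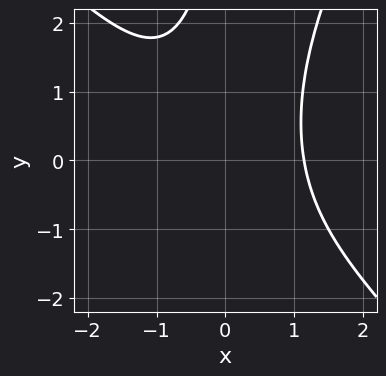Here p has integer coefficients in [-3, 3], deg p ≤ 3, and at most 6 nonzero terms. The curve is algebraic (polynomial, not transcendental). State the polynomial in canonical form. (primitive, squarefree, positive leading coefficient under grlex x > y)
2*x^3 + x^2*y - x*y^2 - 3

deg p = 3. A generic line meets the curve in up to 3 points.
Against the integer gridlines: it misses every integer gridline on the y-axis.
These observations pin down the coefficients.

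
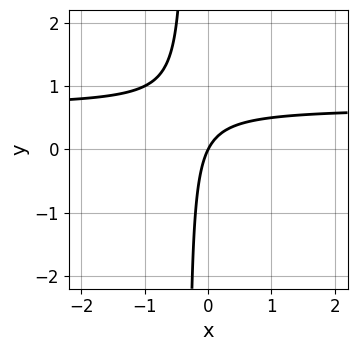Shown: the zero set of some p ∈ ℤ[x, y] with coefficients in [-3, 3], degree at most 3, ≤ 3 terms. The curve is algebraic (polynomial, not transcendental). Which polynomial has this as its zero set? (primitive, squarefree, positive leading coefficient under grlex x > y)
First, degree: the shape is more complex than any degree-1 curve, so deg p = 2.
Then, against the integer gridlines: it meets the y-axis at y = 0 (among the integer gridlines); it crosses the x-axis at the gridline x = 0.
Finally, the integer polynomial consistent with all of this is the stated p.

3*x*y - 2*x + y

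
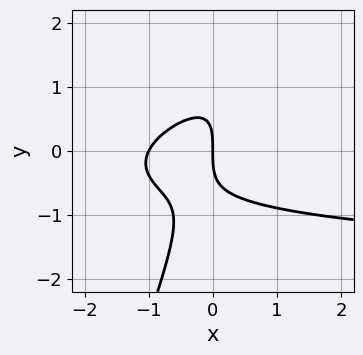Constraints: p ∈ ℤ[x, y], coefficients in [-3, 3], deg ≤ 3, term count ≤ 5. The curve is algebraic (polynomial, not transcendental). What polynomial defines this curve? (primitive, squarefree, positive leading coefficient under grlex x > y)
First, the degree is 3 — the shape is more complex than any degree-2 curve.
Next, reading off the gridlines: the x-axis gridline crossings are at x ∈ {-1, 0}; it crosses the y-axis at the gridline y = 0.
Finally, these observations pin down the coefficients.

x^2*y - 3*x*y^2 + y^3 + 2*x^2 + 2*x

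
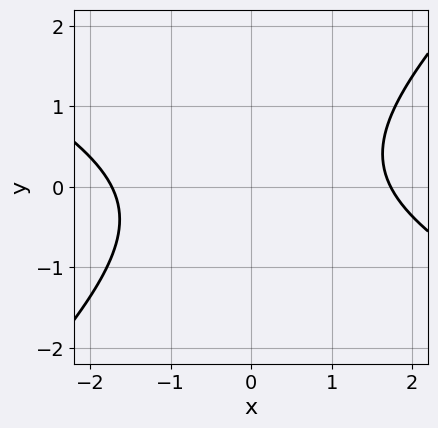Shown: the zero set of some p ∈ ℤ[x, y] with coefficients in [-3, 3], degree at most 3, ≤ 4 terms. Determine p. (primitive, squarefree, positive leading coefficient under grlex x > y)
Degree: no degree-1 curve has this shape, so deg p = 2.
From the visible intercepts: it misses every integer gridline on the y-axis.
Fitting integer coefficients to these (and the overall shape) gives p.

x^2 + x*y - 2*y^2 - 3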